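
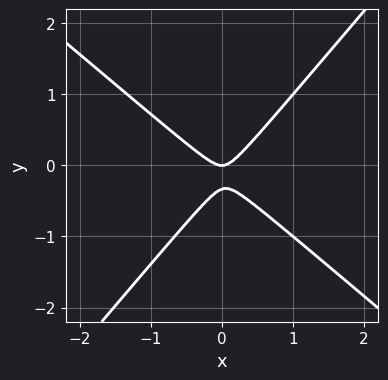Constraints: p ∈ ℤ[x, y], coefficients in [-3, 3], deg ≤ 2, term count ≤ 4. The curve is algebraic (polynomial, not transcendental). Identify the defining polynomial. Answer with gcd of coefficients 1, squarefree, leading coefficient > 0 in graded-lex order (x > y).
3*x^2 + x*y - 3*y^2 - y

(a) deg p = 2. No degree-1 curve has this shape.
(b) Reading off the gridlines: it meets the x-axis at x = 0 (among the integer gridlines); one y-axis crossing is at y = 0.
(c) Fitting integer coefficients to these (and the overall shape) gives p.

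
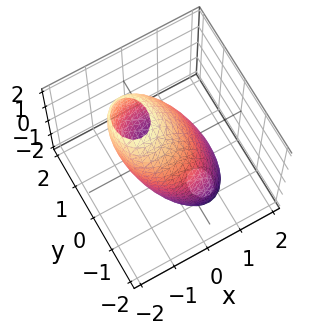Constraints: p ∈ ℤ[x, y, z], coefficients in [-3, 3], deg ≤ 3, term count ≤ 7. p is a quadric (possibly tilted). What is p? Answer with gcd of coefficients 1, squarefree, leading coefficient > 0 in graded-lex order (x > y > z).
3*x^2 + 2*x*z + 2*y^2 - y*z + z^2 - 3

The degree is 2 — no degree-1 surface has this shape.
From the axis intercepts and sections: among the integer gridlines, it crosses the x-axis at x ∈ {-1, 1}.
The integer polynomial consistent with all of this is the stated p.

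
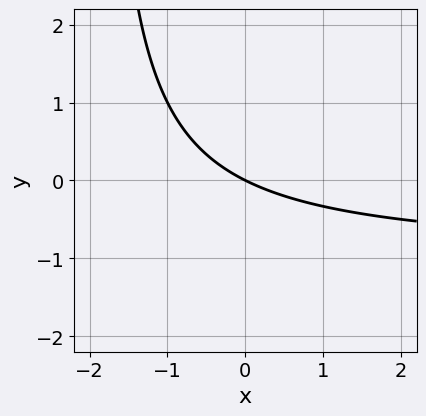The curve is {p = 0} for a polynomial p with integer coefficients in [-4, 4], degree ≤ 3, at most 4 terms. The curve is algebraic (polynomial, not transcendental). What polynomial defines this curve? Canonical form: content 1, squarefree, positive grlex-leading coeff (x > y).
(a) The degree is 2 — the shape is more complex than any degree-1 curve.
(b) Observable constraints: it meets the y-axis at y = 0 (among the integer gridlines); it crosses the x-axis at the gridline x = 0.
(c) Solving for integer coefficients yields p as stated.

x*y + x + 2*y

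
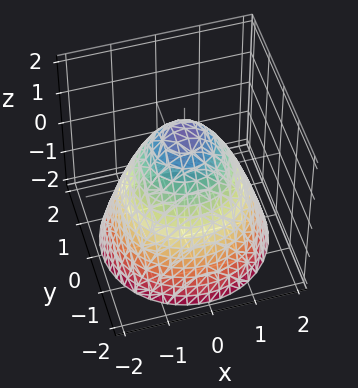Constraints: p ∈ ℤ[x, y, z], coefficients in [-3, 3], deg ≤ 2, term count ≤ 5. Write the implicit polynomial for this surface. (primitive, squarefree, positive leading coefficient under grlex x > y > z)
2*x^2 + 2*y^2 + 2*z - 3

First, degree: a generic line meets the surface in up to 2 points, so deg p = 2.
Then, symmetry: every cross-section ⟂ z is a circle, so x, y appear only via x² + y².
Next, reading off the gridlines: a circular section at z = 0 has radius between 1 and 2.
Finally, these observations pin down the coefficients.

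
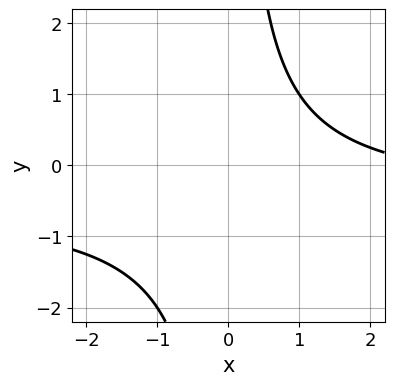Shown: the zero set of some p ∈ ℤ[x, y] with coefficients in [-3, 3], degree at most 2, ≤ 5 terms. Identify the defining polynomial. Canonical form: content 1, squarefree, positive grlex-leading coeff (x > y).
2*x*y + x - 3

1. The degree is 2 — no degree-1 curve has this shape.
2. Reading off the gridlines: it misses every integer gridline on the x-axis; the curve avoids every integer y-axis point in the box.
3. Together with the visible shape, these determine p as stated.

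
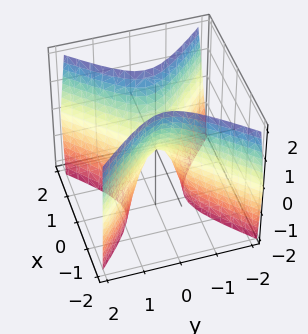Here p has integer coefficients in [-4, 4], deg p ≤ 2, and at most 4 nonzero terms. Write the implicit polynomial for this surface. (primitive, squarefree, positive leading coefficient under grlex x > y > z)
First, deg p = 2.
Next, symmetries: mirror symmetry y ↦ −y ⇒ only even powers of y; it's symmetric under x → −x, forcing even powers of x.
Next, from the visible intercepts: it meets the z-axis at z = 0 (among the integer gridlines); it crosses the y-axis at the gridline y = 0; one x-axis crossing is at x = 0.
Finally, solving for integer coefficients yields p as stated.

3*x^2 - 3*y^2 - z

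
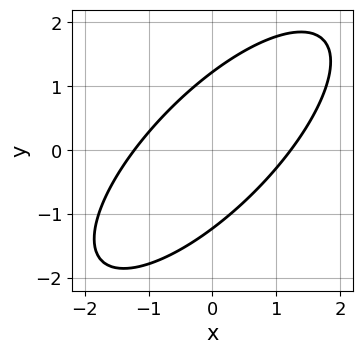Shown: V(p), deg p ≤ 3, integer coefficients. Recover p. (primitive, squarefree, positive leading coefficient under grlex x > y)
2*x^2 - 3*x*y + 2*y^2 - 3

First, the degree is 2 — a generic line meets the curve in up to 2 points.
Finally, the integer polynomial consistent with all of this is the stated p.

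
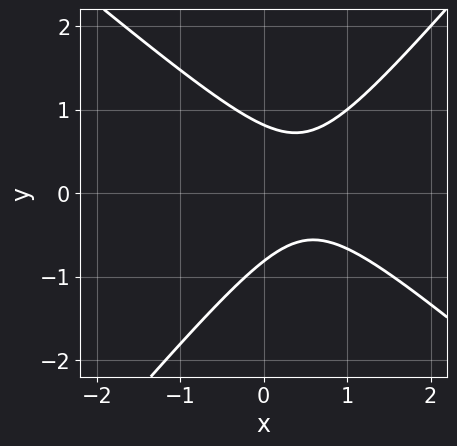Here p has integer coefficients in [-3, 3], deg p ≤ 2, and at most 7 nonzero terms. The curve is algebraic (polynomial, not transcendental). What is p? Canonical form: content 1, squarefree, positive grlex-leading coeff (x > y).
3*x^2 + x*y - 3*y^2 - 3*x + 2

(a) Degree: the shape is more complex than any degree-1 curve, so deg p = 2.
(b) Reading off the gridlines: it misses every integer gridline on the x-axis.
(c) Assembling these constraints gives the stated polynomial.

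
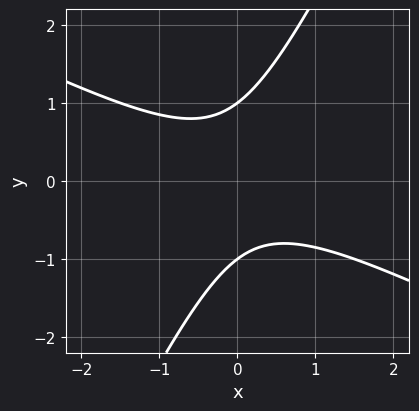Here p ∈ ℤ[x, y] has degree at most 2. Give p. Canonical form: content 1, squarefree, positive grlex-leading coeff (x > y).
2*x^2 + 3*x*y - 2*y^2 + 2

(a) Degree: a generic line meets the curve in up to 2 points, so deg p = 2.
(b) Reading off the gridlines: the curve avoids every integer x-axis point in the box; among the integer gridlines, it crosses the y-axis at y ∈ {-1, 1}.
(c) Together with the visible shape, these determine p as stated.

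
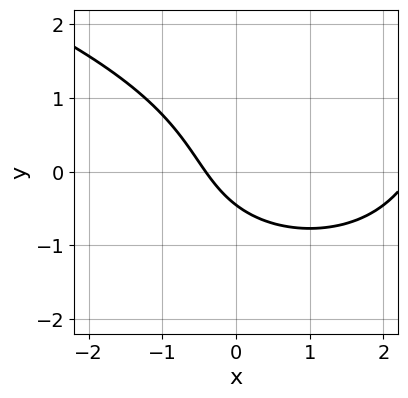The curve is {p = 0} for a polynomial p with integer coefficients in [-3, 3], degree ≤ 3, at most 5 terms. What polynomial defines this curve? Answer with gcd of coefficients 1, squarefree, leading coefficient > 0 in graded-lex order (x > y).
y^3 - x^2 + 2*x + 2*y + 1

Degree: no degree-2 curve has this shape, so deg p = 3.
Matching integer coefficients to the picture gives p.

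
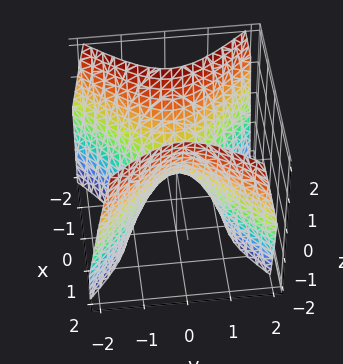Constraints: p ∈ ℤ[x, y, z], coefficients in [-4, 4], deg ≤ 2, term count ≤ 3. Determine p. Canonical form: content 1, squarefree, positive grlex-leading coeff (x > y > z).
1. The degree is 2 — a hyperbolic paraboloid; a quadric.
2. Symmetries: the y ↦ −y reflection is a symmetry, so y appears only in even powers; it's symmetric under x → −x, forcing even powers of x.
3. Observable constraints: it crosses the x-axis at the gridline x = 0; it meets the y-axis at y = 0 (among the integer gridlines).
4. Putting this together gives p.

3*x^2 - 3*y^2 - 2*z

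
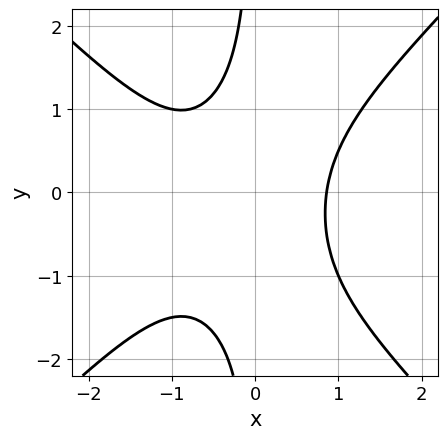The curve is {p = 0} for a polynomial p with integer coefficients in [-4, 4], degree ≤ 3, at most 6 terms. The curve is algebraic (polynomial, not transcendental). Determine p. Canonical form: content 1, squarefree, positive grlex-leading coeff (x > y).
(a) deg p = 3. A generic line meets the curve in up to 3 points.
(b) Reading off the gridlines: it misses every integer gridline on the y-axis.
(c) The integer polynomial consistent with all of this is the stated p.

2*x^3 - 2*x*y^2 + x^2 - x*y - 2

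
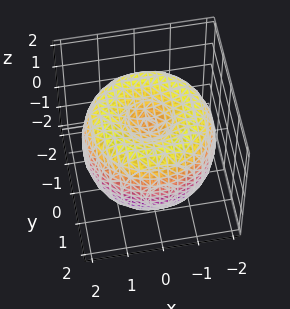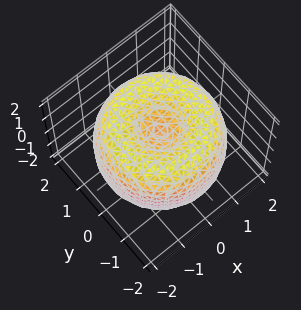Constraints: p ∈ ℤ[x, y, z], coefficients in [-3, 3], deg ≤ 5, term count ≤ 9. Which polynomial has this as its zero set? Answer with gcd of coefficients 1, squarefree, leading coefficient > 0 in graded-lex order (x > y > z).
1. deg p = 4. The shape is more complex than any degree-3 surface.
2. Symmetries: rotational symmetry about the z-axis ⇒ p depends on x, y only through x² + y².
3. Reading off the gridlines: a circular section at z = -1 has radius between 0 and 1.
4. Together with the visible shape, these determine p as stated.

x^4 + 2*x^2*y^2 + y^4 - 3*x^2 - 3*y^2 + 2*z^2 - 1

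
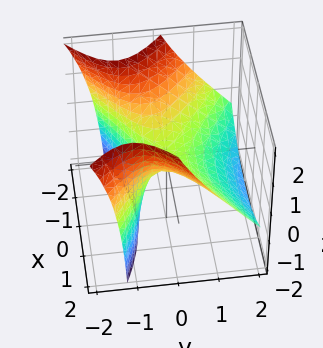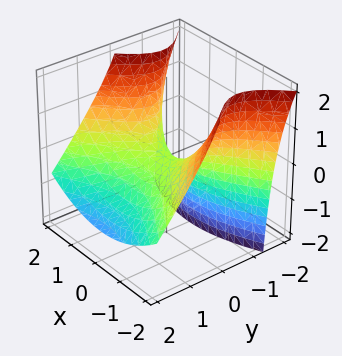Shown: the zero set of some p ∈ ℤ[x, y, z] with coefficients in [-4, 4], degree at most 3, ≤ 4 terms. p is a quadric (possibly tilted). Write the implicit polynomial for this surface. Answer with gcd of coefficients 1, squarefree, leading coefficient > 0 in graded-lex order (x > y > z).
x^2 - 2*y^2 - 2*y*z - 2*z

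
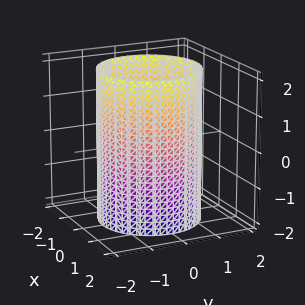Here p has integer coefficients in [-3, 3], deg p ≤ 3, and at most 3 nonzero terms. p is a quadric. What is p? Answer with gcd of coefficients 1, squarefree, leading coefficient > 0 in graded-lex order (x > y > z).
First, degree: a cylinder; a quadric, so deg p = 2.
Next, symmetries: rotational symmetry about the z-axis ⇒ p depends on x, y only through x² + y²; the z ↦ −z reflection is a symmetry, so z appears only in even powers.
Then, observable constraints: a circular section at z = 0 has radius between 1 and 2; no z-intercept at any integer in the box.
Finally, together with the visible shape, these determine p as stated.

x^2 + y^2 - 2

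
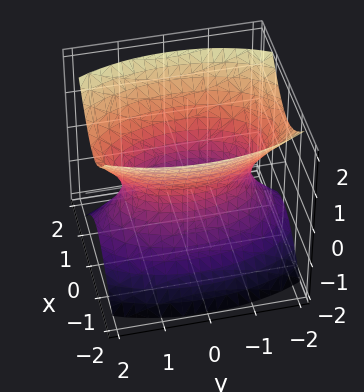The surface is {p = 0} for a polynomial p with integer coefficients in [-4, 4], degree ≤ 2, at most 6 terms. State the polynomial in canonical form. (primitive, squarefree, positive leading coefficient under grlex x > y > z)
3*x^2 + y^2 - 2*z^2 - 2

First, deg p = 2. One connected sheet with a waist; a quadric.
Next, symmetries: mirror symmetry z ↦ −z ⇒ only even powers of z; it's symmetric under y → −y, forcing even powers of y; the x ↦ −x reflection is a symmetry, so x appears only in even powers.
Next, from the visible intercepts: it misses every integer gridline on the z-axis.
Finally, together with the visible shape, these determine p as stated.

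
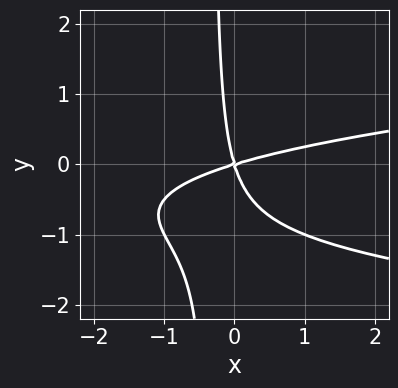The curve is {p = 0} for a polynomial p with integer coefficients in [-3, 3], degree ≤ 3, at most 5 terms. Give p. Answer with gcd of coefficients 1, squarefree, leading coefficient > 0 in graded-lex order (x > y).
3*x*y^2 - x^2 + 3*x*y + y^2

(a) The degree is 3 — a generic line meets the curve in up to 3 points.
(b) From the visible intercepts: it crosses the y-axis at the gridline y = 0; one x-axis crossing is at x = 0.
(c) Solving for integer coefficients yields p as stated.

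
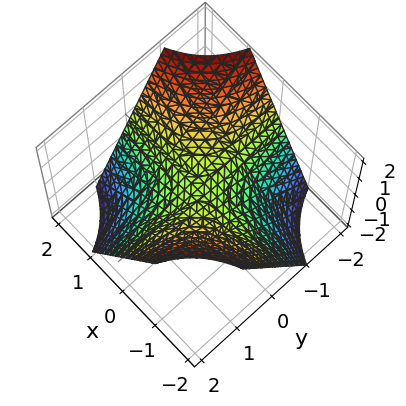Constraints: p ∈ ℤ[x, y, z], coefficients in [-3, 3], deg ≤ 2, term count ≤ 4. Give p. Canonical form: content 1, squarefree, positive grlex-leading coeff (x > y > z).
x*y + z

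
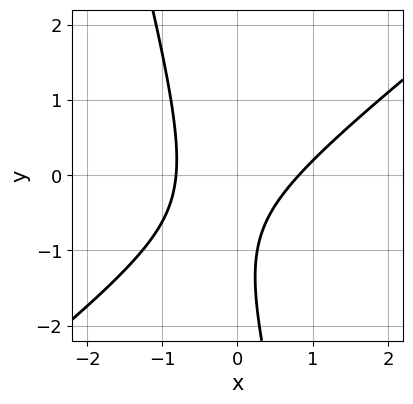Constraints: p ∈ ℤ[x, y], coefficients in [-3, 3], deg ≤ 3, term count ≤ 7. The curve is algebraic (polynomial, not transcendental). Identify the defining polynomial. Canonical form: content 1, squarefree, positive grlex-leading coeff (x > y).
3*x^2 - 3*x*y - y^2 - 2*y - 2

(a) deg p = 2. A generic line meets the curve in up to 2 points.
(b) From the visible intercepts: the curve avoids every integer y-axis point in the box.
(c) The integer polynomial consistent with all of this is the stated p.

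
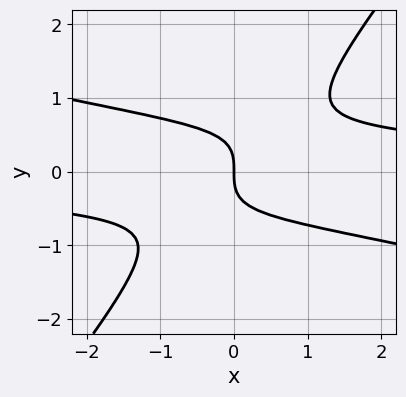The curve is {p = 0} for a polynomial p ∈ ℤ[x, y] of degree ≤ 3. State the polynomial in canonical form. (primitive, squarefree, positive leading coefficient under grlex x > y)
x^2*y + 3*x*y^2 - 3*y^3 - 2*x

First, degree: a generic line meets the curve in up to 3 points, so deg p = 3.
Next, from the visible intercepts: it meets the x-axis at x = 0 (among the integer gridlines); it meets the y-axis at y = 0 (among the integer gridlines).
Finally, solving for integer coefficients yields p as stated.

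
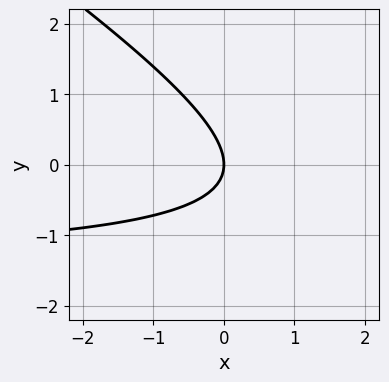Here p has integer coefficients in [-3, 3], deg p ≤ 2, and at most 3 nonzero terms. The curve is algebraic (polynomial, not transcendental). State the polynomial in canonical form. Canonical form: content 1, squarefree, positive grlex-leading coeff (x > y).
2*x*y + 3*y^2 + 3*x

The degree is 2 — no degree-1 curve has this shape.
Observable constraints: it meets the y-axis at y = 0 (among the integer gridlines); one x-axis crossing is at x = 0.
These observations pin down the coefficients.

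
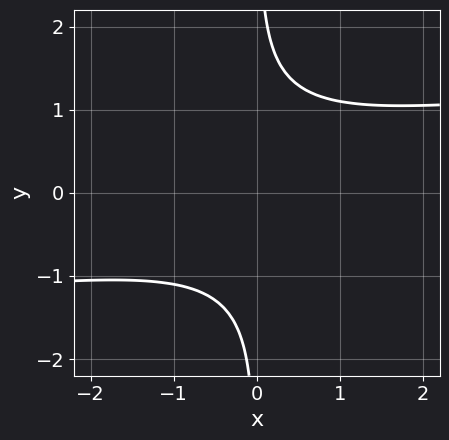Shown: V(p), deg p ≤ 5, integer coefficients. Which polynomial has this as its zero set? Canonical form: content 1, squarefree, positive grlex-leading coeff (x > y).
The degree is 4 — a generic line meets the curve in up to 4 points.
From the visible intercepts: no x-intercept at any integer in the box; it misses every integer gridline on the y-axis.
These observations pin down the coefficients.

3*x*y^3 - x^2 - 3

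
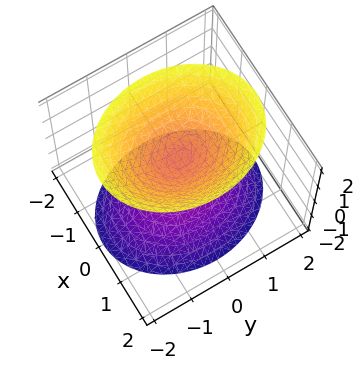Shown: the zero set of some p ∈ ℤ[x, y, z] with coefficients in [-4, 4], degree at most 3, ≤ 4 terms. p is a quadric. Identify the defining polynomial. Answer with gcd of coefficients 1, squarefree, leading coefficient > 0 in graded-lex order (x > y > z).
First, there are 2 components. Treating them together as one polynomial.
Then, deg p = 2. Two sheets facing apart; a quadric.
Then, symmetries: the y ↦ −y reflection is a symmetry, so y appears only in even powers; mirror symmetry x ↦ −x ⇒ only even powers of x; mirror symmetry z ↦ −z ⇒ only even powers of z.
Then, against the integer gridlines: the surface avoids every integer y-axis point in the box; it misses every integer gridline on the x-axis.
Finally, putting this together gives p.

3*x^2 + 2*y^2 - 2*z^2 + 1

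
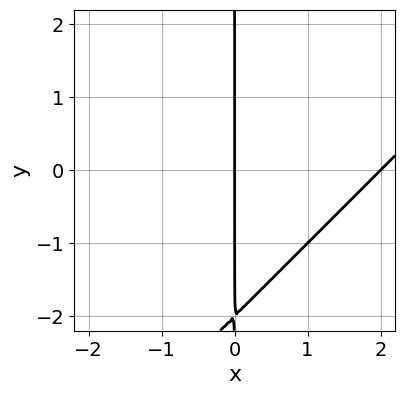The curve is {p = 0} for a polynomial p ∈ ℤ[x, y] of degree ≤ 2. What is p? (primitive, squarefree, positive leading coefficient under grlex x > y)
x^2 - x*y - 2*x

(a) The degree is 2 — a generic line meets the curve in up to 2 points.
(b) From the axis intercepts and sections: among the integer gridlines, it crosses the x-axis at x ∈ {0, 2}; the visible y-axis segment lies entirely on the curve.
(c) These observations pin down the coefficients.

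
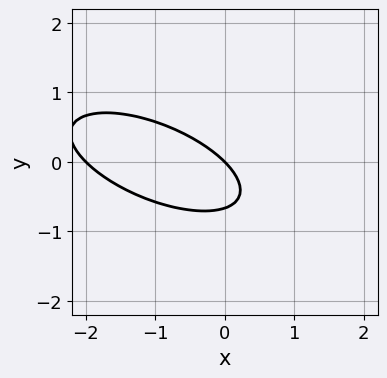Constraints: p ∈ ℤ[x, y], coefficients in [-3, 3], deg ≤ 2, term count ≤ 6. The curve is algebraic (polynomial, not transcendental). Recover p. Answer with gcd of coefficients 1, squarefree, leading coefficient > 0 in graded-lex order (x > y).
1. The degree is 2 — no degree-1 curve has this shape.
2. Against the integer gridlines: among the integer gridlines, it crosses the x-axis at x ∈ {-2, 0}; it meets the y-axis at y = 0 (among the integer gridlines).
3. Together with the visible shape, these determine p as stated.

x^2 + 2*x*y + 3*y^2 + 2*x + 2*y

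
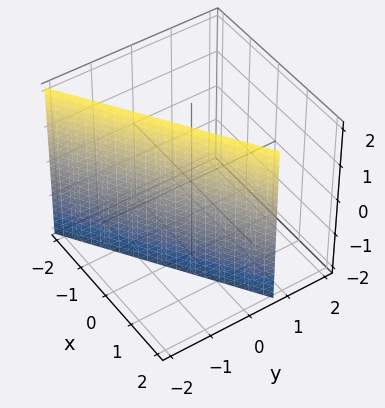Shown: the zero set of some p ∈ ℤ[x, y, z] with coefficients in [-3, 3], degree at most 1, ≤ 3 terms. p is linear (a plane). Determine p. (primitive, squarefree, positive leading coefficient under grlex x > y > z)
2*x - 3*y - 2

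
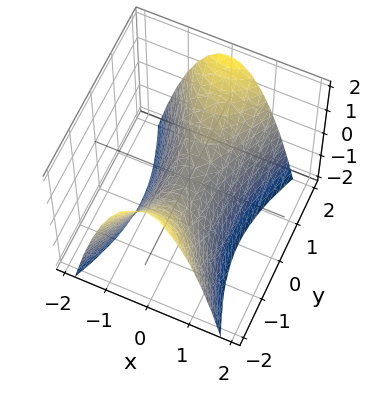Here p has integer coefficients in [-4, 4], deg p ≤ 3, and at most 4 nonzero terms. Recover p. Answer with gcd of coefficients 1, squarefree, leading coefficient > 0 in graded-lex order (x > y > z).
(a) The degree is 2 — a saddle surface; a quadric.
(b) Symmetries: mirror symmetry x ↦ −x ⇒ only even powers of x; mirror symmetry y ↦ −y ⇒ only even powers of y.
(c) Reading off the gridlines: one y-axis crossing is at y = 0; one z-axis crossing is at z = 0.
(d) Putting this together gives p.

3*x^2 - y^2 + 2*z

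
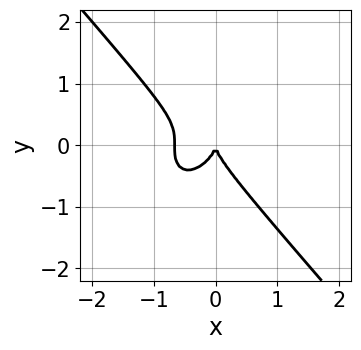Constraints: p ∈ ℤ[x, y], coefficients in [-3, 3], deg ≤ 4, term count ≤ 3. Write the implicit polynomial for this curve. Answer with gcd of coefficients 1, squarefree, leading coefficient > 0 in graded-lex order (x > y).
3*x^3 + 2*y^3 + 2*x^2

1. deg p = 3.
2. From the axis intercepts and sections: it meets the x-axis at x = 0 (among the integer gridlines); it crosses the y-axis at the gridline y = 0.
3. Putting this together gives p.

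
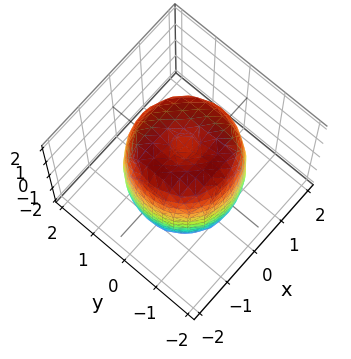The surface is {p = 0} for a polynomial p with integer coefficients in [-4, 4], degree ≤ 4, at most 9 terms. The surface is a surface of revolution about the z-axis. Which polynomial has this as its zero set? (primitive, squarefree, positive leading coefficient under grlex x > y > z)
2*x^4 + 4*x^2*y^2 + 2*y^4 - 3*x^2 - 3*y^2 + z^2 - 2

The degree is 4 — no degree-3 surface has this shape.
Symmetries: rotational symmetry about the z-axis ⇒ p depends on x, y only through x² + y².
From the visible intercepts: a circular section at z = -1 has radius between 1 and 2.
Together with the visible shape, these determine p as stated.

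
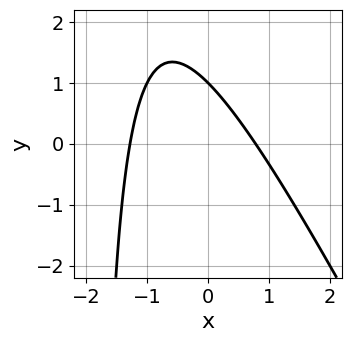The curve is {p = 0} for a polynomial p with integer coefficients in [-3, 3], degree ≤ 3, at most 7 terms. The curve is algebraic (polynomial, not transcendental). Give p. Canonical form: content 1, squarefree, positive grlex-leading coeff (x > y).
(a) deg p = 2. A generic line meets the curve in up to 2 points.
(b) Against the integer gridlines: it crosses the y-axis at the gridline y = 1.
(c) These observations pin down the coefficients.

2*x^2 + x*y + x + 2*y - 2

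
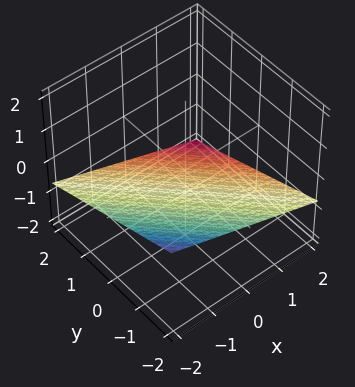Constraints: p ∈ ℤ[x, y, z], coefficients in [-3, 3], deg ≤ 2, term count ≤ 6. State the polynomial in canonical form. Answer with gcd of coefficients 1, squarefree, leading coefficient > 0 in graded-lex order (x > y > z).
Degree: every cross-section is a straight line — this is a plane, so deg p = 1.
Reading off the gridlines: it meets the x-axis at x = -2 (among the integer gridlines); it meets the y-axis at y = -2 (among the integer gridlines).
Assembling these constraints gives the stated polynomial.

x + y + 3*z + 2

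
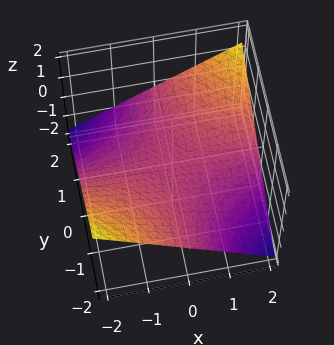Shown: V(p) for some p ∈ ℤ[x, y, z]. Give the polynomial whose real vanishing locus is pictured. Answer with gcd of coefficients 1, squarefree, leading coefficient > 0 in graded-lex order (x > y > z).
Degree: a hyperbolic paraboloid; a quadric, so deg p = 2.
From the visible intercepts: one z-axis crossing is at z = 0; every point of the y-axis in the box is on the surface; the visible x-axis segment lies entirely on the surface.
Putting this together gives p.

x*y - 3*z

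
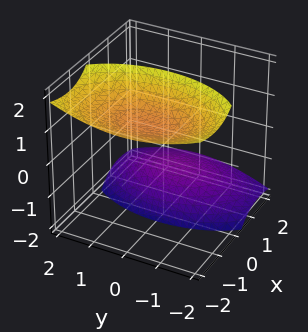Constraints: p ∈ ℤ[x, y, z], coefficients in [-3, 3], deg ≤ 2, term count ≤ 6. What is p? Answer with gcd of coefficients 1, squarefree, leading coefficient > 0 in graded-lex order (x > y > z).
1. There are 2 components. Treating them together as one polynomial.
2. deg p = 2. A generic line meets the surface in up to 2 points.
3. From the axis intercepts and sections: the surface avoids every integer x-axis point in the box; it misses every integer gridline on the y-axis.
4. The integer polynomial consistent with all of this is the stated p.

2*x^2 + 3*x*z + y^2 - z^2 + 2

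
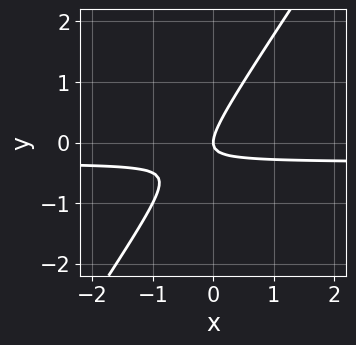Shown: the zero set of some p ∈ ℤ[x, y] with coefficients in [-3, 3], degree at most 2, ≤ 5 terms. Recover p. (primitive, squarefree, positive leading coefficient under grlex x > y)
3*x*y - 2*y^2 + x

1. deg p = 2. A generic line meets the curve in up to 2 points.
2. Reading off the gridlines: it crosses the x-axis at the gridline x = 0; it meets the y-axis at y = 0 (among the integer gridlines).
3. Putting this together gives p.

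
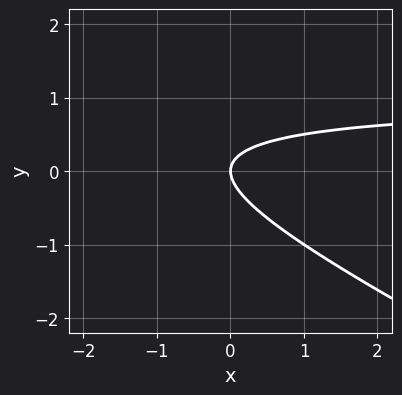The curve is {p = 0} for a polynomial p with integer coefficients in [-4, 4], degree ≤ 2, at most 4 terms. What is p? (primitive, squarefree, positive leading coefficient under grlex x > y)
The degree is 2 — the shape is more complex than any degree-1 curve.
Checking where it meets the axes: one x-axis crossing is at x = 0; one y-axis crossing is at y = 0.
Together with the visible shape, these determine p as stated.

x*y + 2*y^2 - x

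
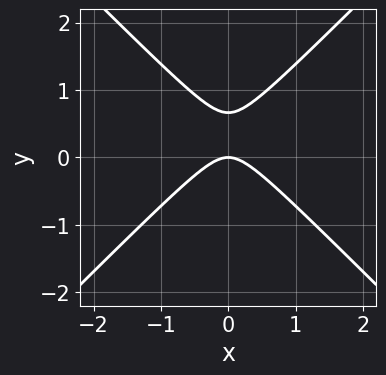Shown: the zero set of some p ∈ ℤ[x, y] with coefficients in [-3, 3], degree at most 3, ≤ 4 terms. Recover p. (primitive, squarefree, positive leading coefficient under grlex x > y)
3*x^2 - 3*y^2 + 2*y

1. Degree: the shape is more complex than any degree-1 curve, so deg p = 2.
2. Symmetries: the x ↦ −x reflection is a symmetry, so x appears only in even powers.
3. Observable constraints: one x-axis crossing is at x = 0; it meets the y-axis at y = 0 (among the integer gridlines).
4. Assembling these constraints gives the stated polynomial.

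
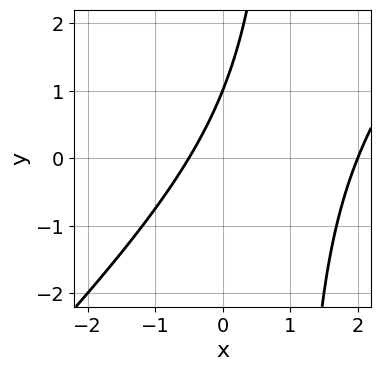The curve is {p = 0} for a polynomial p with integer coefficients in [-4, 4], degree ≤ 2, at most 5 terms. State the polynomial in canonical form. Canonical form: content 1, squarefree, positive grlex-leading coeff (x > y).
2*x^2 - 2*x*y - 3*x + 2*y - 2

(a) deg p = 2. The shape is more complex than any degree-1 curve.
(b) Reading off the gridlines: it crosses the y-axis at the gridline y = 1; it meets the x-axis at x = 2 (among the integer gridlines).
(c) Together with the visible shape, these determine p as stated.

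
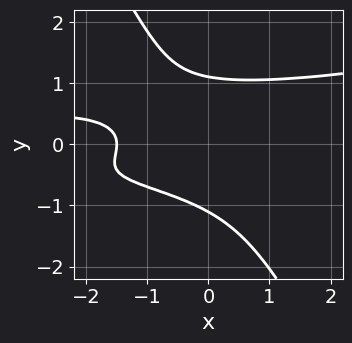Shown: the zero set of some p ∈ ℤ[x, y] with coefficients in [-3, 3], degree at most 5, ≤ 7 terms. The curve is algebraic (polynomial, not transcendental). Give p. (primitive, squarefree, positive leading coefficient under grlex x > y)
x^2*y^2 - 3*x*y^3 - 2*y^4 + 2*x + 3

1. deg p = 4.
2. Matching integer coefficients to the picture gives p.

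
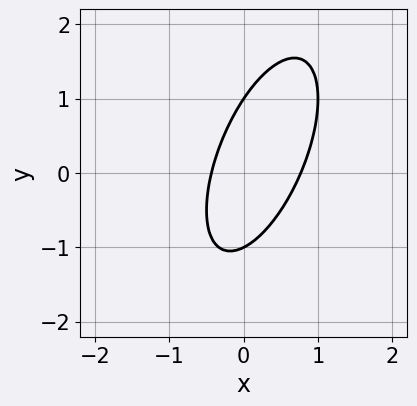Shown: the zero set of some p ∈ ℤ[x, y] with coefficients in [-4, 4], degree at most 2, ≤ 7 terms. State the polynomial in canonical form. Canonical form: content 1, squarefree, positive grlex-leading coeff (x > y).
3*x^2 - 2*x*y + y^2 - x - 1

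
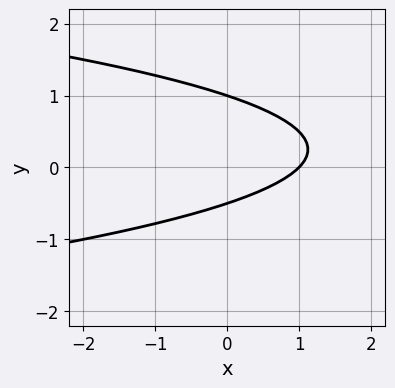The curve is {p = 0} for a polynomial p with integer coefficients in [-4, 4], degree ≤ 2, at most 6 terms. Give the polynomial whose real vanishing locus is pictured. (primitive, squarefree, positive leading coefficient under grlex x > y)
2*y^2 + x - y - 1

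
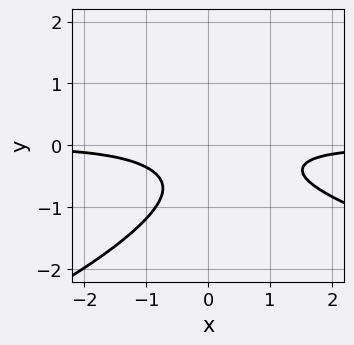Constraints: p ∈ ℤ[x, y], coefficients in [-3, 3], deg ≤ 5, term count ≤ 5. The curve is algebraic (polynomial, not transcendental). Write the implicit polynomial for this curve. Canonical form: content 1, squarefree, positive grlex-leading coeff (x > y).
First, degree: a generic line meets the curve in up to 4 points, so deg p = 4.
Then, from the visible intercepts: no y-intercept at any integer in the box; no x-intercept at any integer in the box.
Finally, these observations pin down the coefficients.

2*y^4 + 2*x^2*y + 3*x*y^2 - y^3 + 1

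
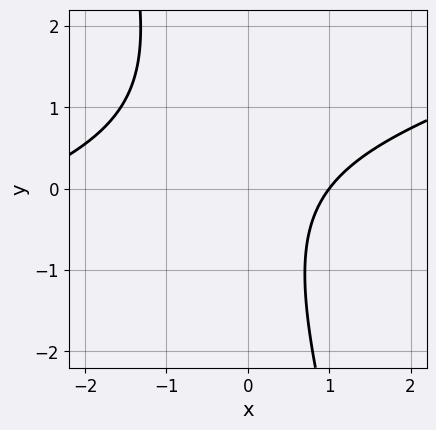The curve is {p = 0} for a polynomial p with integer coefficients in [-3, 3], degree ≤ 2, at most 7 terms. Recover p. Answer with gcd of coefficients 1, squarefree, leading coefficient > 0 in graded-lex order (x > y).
x^2 - 3*x*y - y^2 + 2*x - 3

1. Degree: the shape is more complex than any degree-1 curve, so deg p = 2.
2. Checking where it meets the axes: it misses every integer gridline on the y-axis; it meets the x-axis at x = 1 (among the integer gridlines).
3. Matching integer coefficients to the picture gives p.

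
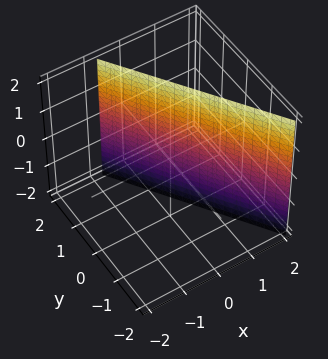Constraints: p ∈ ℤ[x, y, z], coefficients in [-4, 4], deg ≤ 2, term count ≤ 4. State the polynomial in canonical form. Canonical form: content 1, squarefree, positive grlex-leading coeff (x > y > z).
3*x + 2*y - 2

First, degree: the surface is flat (a plane), so deg p = 1.
Then, from the visible intercepts: one y-axis crossing is at y = 1; no z-intercept at any integer in the box.
Finally, assembling these constraints gives the stated polynomial.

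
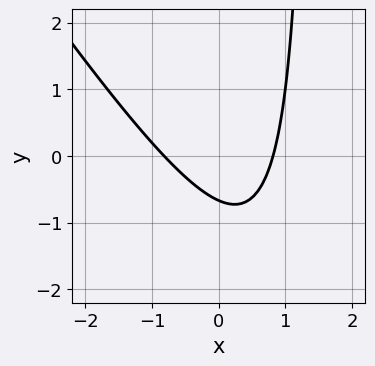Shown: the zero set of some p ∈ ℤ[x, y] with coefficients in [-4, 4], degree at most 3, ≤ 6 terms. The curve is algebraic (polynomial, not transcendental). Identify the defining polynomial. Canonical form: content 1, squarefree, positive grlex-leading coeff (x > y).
First, deg p = 2.
Finally, solving for integer coefficients yields p as stated.

3*x^2 + 2*x*y - 3*y - 2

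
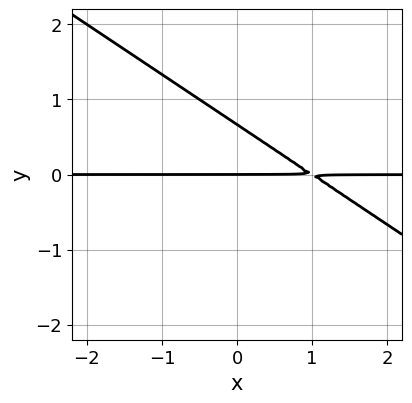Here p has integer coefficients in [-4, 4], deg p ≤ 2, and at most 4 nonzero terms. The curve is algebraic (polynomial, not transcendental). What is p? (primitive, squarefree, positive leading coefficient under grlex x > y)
2*x*y + 3*y^2 - 2*y

1. The degree is 2 — a generic line meets the curve in up to 2 points.
2. From the axis intercepts and sections: the visible x-axis segment lies entirely on the curve; it meets the y-axis at y = 0 (among the integer gridlines).
3. These observations pin down the coefficients.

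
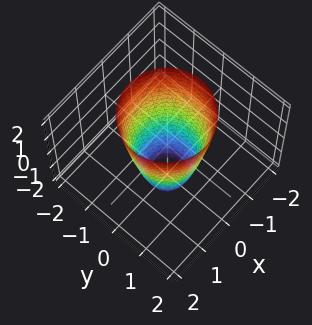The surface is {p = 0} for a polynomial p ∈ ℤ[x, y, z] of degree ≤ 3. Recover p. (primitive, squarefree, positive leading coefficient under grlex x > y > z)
3*x^2 + 3*y^2 - z - 3

deg p = 2. A generic line meets the surface in up to 2 points.
Symmetries: the z-axis is an axis of rotation, so x and y enter only as x² + y².
Observable constraints: among the integer gridlines, it crosses the y-axis at y ∈ {-1, 1}; a circular section at z = 1 has radius between 1 and 2; among the integer gridlines, it crosses the x-axis at x ∈ {-1, 1}; it misses every integer gridline on the z-axis.
Matching integer coefficients to the picture gives p.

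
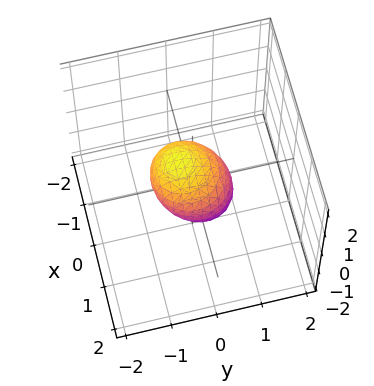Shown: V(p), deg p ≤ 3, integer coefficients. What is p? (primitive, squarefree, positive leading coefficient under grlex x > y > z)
1. Degree: no degree-1 surface has this shape, so deg p = 2.
2. Matching integer coefficients to the picture gives p.

3*x^2 + x*z + 3*y^2 + 2*y*z + 3*z^2 - 2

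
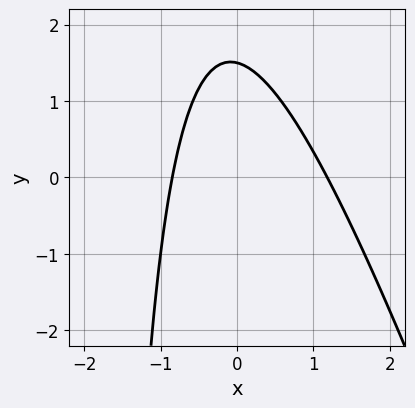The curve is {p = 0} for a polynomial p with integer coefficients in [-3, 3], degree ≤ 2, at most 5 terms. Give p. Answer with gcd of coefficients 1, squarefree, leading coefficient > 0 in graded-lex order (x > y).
3*x^2 + x*y - x + 2*y - 3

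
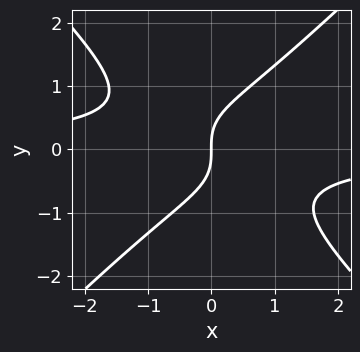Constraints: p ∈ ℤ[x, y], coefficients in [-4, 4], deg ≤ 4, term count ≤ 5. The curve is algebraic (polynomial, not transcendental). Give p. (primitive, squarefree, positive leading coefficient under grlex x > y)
x^2*y - y^3 + x

The degree is 3 — no degree-2 curve has this shape.
Observable constraints: one y-axis crossing is at y = 0; it meets the x-axis at x = 0 (among the integer gridlines).
Fitting integer coefficients to these (and the overall shape) gives p.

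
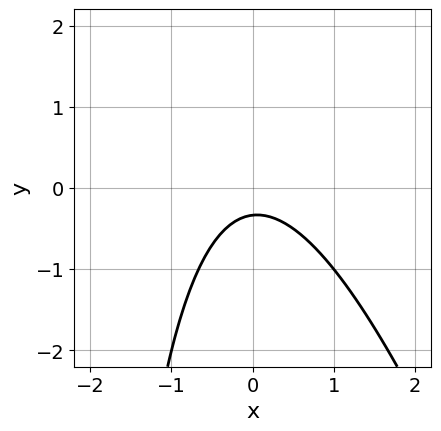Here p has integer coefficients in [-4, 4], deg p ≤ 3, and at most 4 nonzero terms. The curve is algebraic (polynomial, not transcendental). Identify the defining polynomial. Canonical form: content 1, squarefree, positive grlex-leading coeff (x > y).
3*x^2 + x*y + 3*y + 1

First, the degree is 2 — no degree-1 curve has this shape.
Next, from the axis intercepts and sections: the curve avoids every integer x-axis point in the box.
Finally, matching integer coefficients to the picture gives p.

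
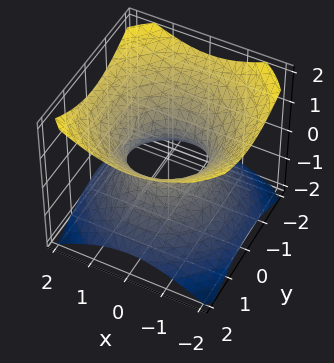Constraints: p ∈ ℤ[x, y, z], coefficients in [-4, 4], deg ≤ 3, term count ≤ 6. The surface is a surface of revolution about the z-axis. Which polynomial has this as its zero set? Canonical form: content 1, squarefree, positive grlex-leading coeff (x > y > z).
1. Degree: the shape is more complex than any degree-1 surface, so deg p = 2.
2. By symmetry, every cross-section ⟂ z is a circle, so x, y appear only via x² + y².
3. From the visible intercepts: a circular section at z = 1 has radius between 1 and 2; the x-axis gridline crossings are at x ∈ {-1, 1}.
4. The integer polynomial consistent with all of this is the stated p. Check: (0, 1, 0) on the y-axis lies on the surface, and p(0, 1, 0) = 0. ✓

2*x^2 + 2*y^2 - 3*z^2 - 2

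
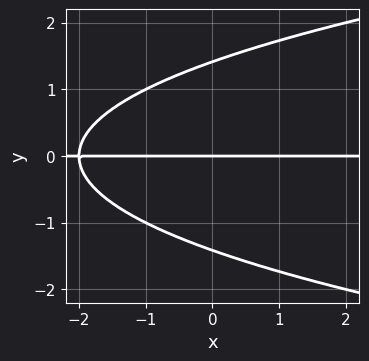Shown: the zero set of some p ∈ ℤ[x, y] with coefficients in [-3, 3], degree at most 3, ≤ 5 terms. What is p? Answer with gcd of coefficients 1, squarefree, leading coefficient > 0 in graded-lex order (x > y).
First, the degree is 3 — the shape is more complex than any degree-2 curve.
Next, from the visible intercepts: it meets the y-axis at y = 0 (among the integer gridlines); every point of the x-axis in the box is on the curve.
Finally, assembling these constraints gives the stated polynomial.

y^3 - x*y - 2*y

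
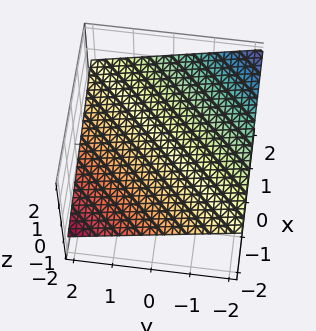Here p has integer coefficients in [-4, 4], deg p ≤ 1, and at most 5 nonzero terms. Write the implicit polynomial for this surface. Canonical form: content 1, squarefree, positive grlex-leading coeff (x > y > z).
x - y - 3*z + 2

(a) The degree is 1 — every cross-section is a straight line — this is a plane.
(b) From the visible intercepts: it meets the x-axis at x = -2 (among the integer gridlines); it crosses the y-axis at the gridline y = 2.
(c) The integer polynomial consistent with all of this is the stated p.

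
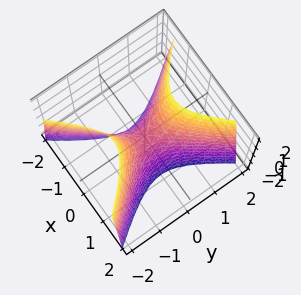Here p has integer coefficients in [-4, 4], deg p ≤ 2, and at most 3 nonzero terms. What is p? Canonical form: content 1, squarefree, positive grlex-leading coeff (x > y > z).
3*x^2 - 2*y^2 + z

(a) deg p = 2. A hyperbolic paraboloid; a quadric.
(b) Symmetries: mirror symmetry y ↦ −y ⇒ only even powers of y; it's symmetric under x → −x, forcing even powers of x.
(c) From the axis intercepts and sections: one z-axis crossing is at z = 0; it crosses the y-axis at the gridline y = 0.
(d) Solving for integer coefficients yields p as stated.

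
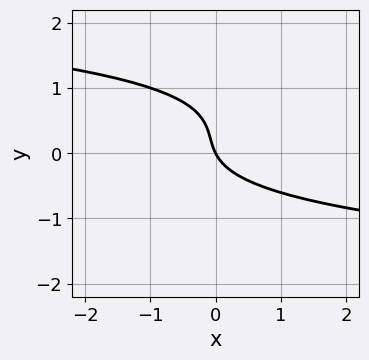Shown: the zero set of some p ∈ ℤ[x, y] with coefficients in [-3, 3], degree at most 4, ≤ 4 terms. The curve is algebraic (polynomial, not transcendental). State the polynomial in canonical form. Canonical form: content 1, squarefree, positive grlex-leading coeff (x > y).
(a) The degree is 3 — the shape is more complex than any degree-2 curve.
(b) From the visible intercepts: one x-axis crossing is at x = 0; it crosses the y-axis at the gridline y = 0.
(c) Assembling these constraints gives the stated polynomial.

3*y^3 - 2*y^2 + 2*x + y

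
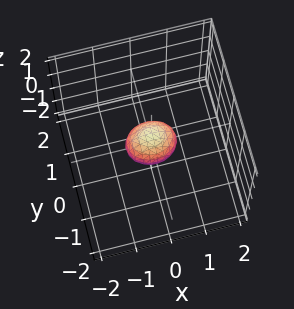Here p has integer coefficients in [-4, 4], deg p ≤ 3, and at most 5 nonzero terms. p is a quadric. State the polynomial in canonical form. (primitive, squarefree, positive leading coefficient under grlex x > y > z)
2*x^2 + 3*y^2 + 2*z^2 - 1

First, degree: a closed, bounded, convex surface; a quadric, so deg p = 2.
Next, symmetries: the y ↦ −y reflection is a symmetry, so y appears only in even powers; mirror symmetry z ↦ −z ⇒ only even powers of z; the x ↦ −x reflection is a symmetry, so x appears only in even powers.
Finally, matching integer coefficients to the picture gives p.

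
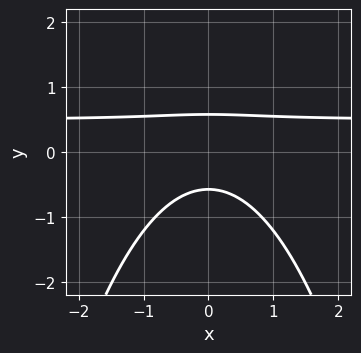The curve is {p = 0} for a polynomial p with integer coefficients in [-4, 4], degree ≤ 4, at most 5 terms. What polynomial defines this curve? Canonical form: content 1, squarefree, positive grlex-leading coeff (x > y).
(a) deg p = 3.
(b) Symmetries: it's symmetric under x → −x, forcing even powers of x.
(c) Checking where it meets the axes: the curve avoids every integer x-axis point in the box.
(d) The integer polynomial consistent with all of this is the stated p.

2*x^2*y - x^2 + 3*y^2 - 1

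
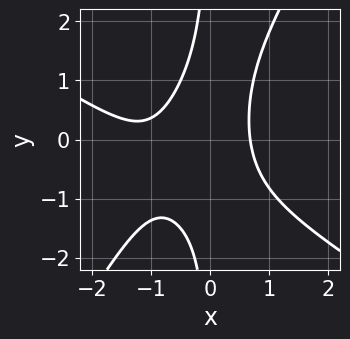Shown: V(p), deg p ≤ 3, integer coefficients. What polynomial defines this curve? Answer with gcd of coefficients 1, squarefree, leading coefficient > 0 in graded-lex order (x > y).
1. The degree is 3 — the shape is more complex than any degree-2 curve.
2. From the visible intercepts: it misses every integer gridline on the y-axis.
3. Fitting integer coefficients to these (and the overall shape) gives p.

2*x^3 + 2*x^2*y - 2*x*y^2 + 3*x^2 - 2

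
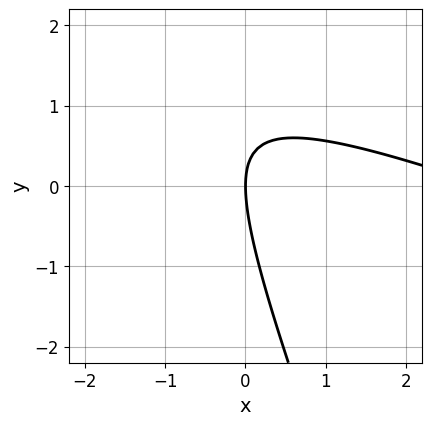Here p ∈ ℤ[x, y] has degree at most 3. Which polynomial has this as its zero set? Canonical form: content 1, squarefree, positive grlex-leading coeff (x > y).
First, deg p = 2. A generic line meets the curve in up to 2 points.
Next, from the visible intercepts: it crosses the x-axis at the gridline x = 0; it meets the y-axis at y = 0 (among the integer gridlines).
Finally, solving for integer coefficients yields p as stated.

x^2 + 3*x*y + y^2 - 3*x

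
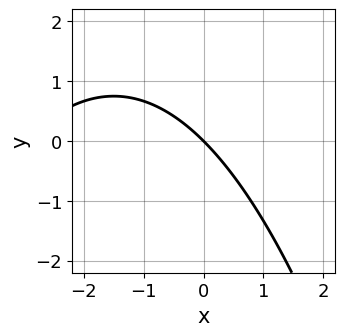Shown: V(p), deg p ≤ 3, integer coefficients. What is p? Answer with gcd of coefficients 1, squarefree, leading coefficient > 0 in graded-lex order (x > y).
The degree is 2 — no degree-1 curve has this shape.
Observable constraints: it meets the y-axis at y = 0 (among the integer gridlines); one x-axis crossing is at x = 0.
The integer polynomial consistent with all of this is the stated p.

x^2 + 3*x + 3*y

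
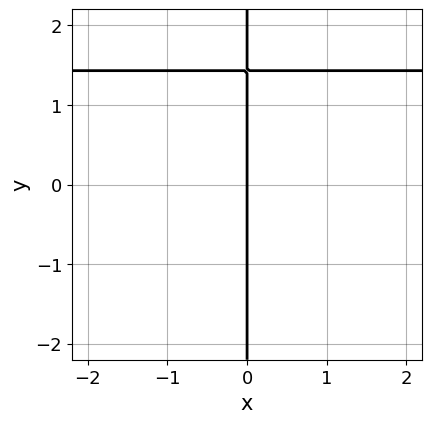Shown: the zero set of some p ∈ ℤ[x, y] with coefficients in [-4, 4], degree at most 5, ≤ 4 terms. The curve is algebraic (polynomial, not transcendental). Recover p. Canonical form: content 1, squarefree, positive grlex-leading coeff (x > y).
2*x*y^3 - 2*x*y - 3*x

(a) Degree: no degree-3 curve has this shape, so deg p = 4.
(b) From the visible intercepts: it crosses the x-axis at the gridline x = 0; the visible y-axis segment lies entirely on the curve.
(c) Putting this together gives p.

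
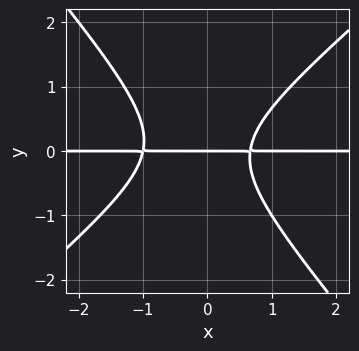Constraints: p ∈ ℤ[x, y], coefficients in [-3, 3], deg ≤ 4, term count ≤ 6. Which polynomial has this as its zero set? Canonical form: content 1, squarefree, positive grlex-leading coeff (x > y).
First, deg p = 3. A generic line meets the curve in up to 3 points.
Next, observable constraints: every point of the x-axis in the box is on the curve; one y-axis crossing is at y = 0.
Finally, assembling these constraints gives the stated polynomial.

3*x^2*y - x*y^2 - 3*y^3 + x*y - 2*y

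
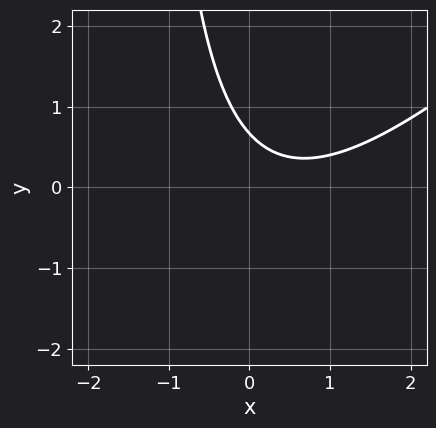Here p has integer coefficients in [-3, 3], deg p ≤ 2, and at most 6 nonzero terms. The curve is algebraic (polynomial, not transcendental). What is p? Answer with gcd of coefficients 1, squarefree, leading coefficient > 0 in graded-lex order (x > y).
(a) deg p = 2.
(b) From the axis intercepts and sections: it misses every integer gridline on the x-axis.
(c) Putting this together gives p.

2*x^2 - 2*x*y - 2*x - 3*y + 2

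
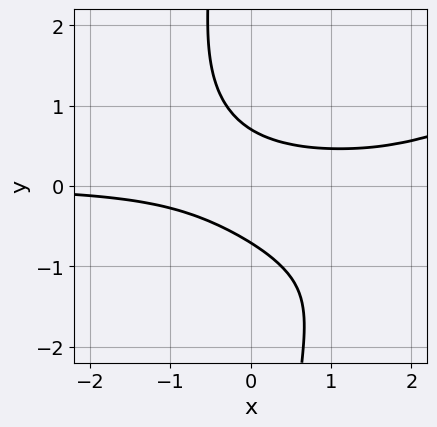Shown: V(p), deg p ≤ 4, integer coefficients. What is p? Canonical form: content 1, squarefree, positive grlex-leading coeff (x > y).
First, degree: no degree-3 curve has this shape, so deg p = 4.
Then, from the axis intercepts and sections: no x-intercept at any integer in the box.
Finally, these observations pin down the coefficients.

x*y^3 - x^2*y + 2*x*y + 2*y^2 - 1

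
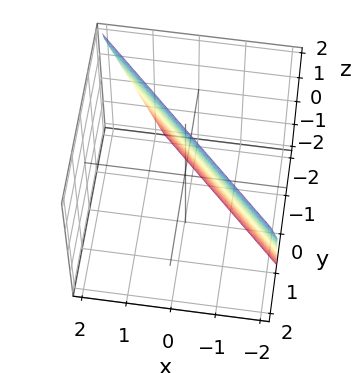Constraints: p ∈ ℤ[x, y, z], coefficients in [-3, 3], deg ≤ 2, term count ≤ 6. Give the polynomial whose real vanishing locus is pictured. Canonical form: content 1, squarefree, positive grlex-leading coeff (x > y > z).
1. Degree: the surface is flat (a plane), so deg p = 1.
2. From the visible intercepts: one z-axis crossing is at z = 2.
3. These observations pin down the coefficients.

3*x + 3*y - z + 2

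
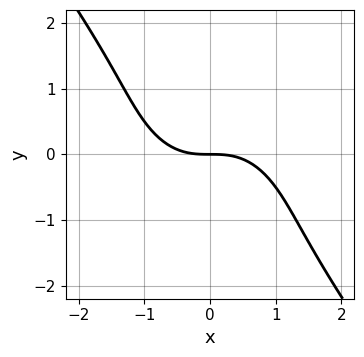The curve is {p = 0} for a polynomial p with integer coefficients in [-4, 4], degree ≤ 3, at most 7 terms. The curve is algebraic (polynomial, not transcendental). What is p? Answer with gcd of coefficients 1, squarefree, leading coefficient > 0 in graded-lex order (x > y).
2*x^3 + 2*x^2*y + 3*x*y^2 + 2*y^3 + 3*y

Degree: the shape is more complex than any degree-2 curve, so deg p = 3.
From the visible intercepts: it crosses the x-axis at the gridline x = 0; it meets the y-axis at y = 0 (among the integer gridlines).
Together with the visible shape, these determine p as stated.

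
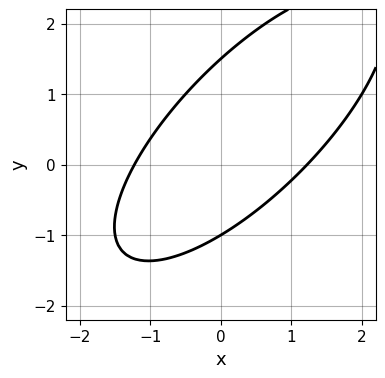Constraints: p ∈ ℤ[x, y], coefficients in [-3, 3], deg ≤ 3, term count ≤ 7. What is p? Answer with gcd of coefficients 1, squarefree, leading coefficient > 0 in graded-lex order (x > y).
First, deg p = 2. A generic line meets the curve in up to 2 points.
Then, checking where it meets the axes: one y-axis crossing is at y = -1.
Finally, together with the visible shape, these determine p as stated.

2*x^2 - 3*x*y + 2*y^2 - y - 3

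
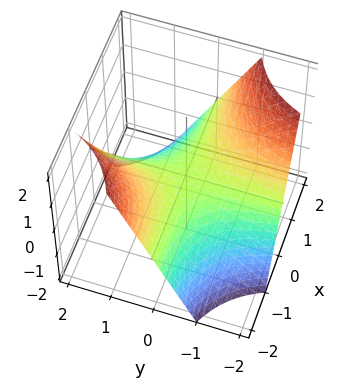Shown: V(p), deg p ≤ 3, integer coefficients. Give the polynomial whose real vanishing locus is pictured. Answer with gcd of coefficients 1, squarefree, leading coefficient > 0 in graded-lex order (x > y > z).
First, deg p = 2.
Then, from the axis intercepts and sections: every point of the x-axis in the box is on the surface; one z-axis crossing is at z = 0; the visible y-axis segment lies entirely on the surface.
Finally, together with the visible shape, these determine p as stated.

x*y + z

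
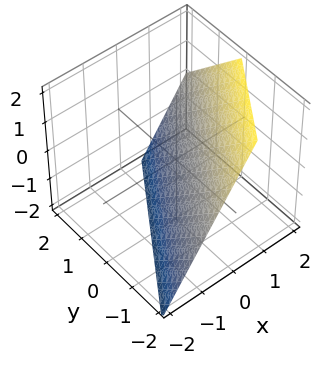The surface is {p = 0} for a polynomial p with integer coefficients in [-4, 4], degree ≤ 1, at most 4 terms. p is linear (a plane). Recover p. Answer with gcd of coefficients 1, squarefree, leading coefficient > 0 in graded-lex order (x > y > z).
3*x - 2*y - 2*z - 2

deg p = 1. Every cross-section is a straight line — this is a plane.
Observable constraints: it meets the y-axis at y = -1 (among the integer gridlines); it meets the z-axis at z = -1 (among the integer gridlines).
Putting this together gives p.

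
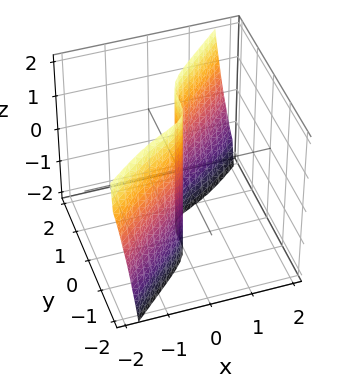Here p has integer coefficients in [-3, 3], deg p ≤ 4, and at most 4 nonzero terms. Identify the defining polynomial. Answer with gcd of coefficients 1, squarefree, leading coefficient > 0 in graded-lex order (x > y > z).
2*x^3 + x^2*z - 2*y^3 + 3*x

1. deg p = 3. The shape is more complex than any degree-2 surface.
2. From the axis intercepts and sections: it meets the x-axis at x = 0 (among the integer gridlines); the visible z-axis segment lies entirely on the surface; it meets the y-axis at y = 0 (among the integer gridlines).
3. Solving for integer coefficients yields p as stated.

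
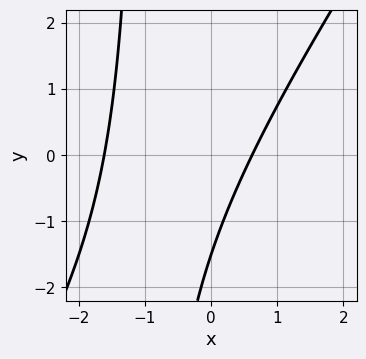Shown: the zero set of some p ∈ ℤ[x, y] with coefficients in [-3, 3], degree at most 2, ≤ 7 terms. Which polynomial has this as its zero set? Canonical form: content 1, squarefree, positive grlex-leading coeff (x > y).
(a) The degree is 2 — the shape is more complex than any degree-1 curve.
(b) Solving for integer coefficients yields p as stated.

3*x^2 - 2*x*y + 3*x - 2*y - 3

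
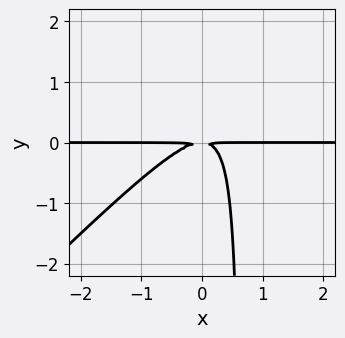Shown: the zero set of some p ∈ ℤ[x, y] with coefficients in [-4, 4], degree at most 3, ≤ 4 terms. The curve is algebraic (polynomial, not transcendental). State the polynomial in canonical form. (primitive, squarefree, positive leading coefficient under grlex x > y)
3*x^2*y - 3*x*y^2 + 2*y^2

(a) The degree is 3 — the shape is more complex than any degree-2 curve.
(b) From the axis intercepts and sections: the visible x-axis segment lies entirely on the curve.
(c) These observations pin down the coefficients.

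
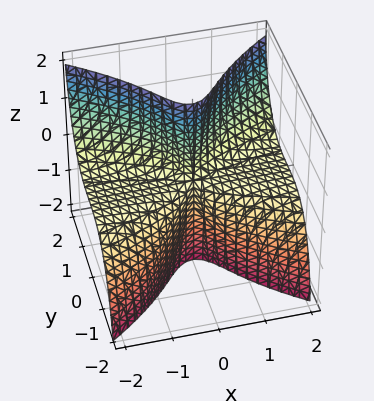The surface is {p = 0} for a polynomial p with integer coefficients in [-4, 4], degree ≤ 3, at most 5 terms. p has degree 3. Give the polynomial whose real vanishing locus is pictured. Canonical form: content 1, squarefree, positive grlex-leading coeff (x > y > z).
deg p = 3. A generic line meets the surface in up to 3 points.
Checking where it meets the axes: every point of the z-axis in the box is on the surface; every point of the x-axis in the box is on the surface; it meets the y-axis at y = 0 (among the integer gridlines).
Assembling these constraints gives the stated polynomial.

3*x^2*z - 3*y^3 - y*z^2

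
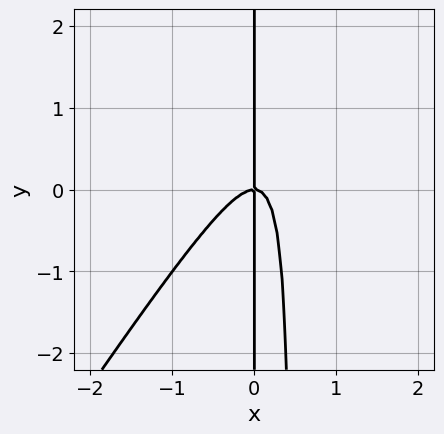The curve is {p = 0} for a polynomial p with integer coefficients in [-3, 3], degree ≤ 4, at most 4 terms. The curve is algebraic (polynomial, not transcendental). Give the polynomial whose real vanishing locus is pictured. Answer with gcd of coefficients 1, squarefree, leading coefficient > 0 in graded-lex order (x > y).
1. The degree is 3 — a generic line meets the curve in up to 3 points.
2. Reading off the gridlines: one x-axis crossing is at x = 0; every point of the y-axis in the box is on the curve.
3. Matching integer coefficients to the picture gives p.

3*x^3 - 2*x^2*y + x*y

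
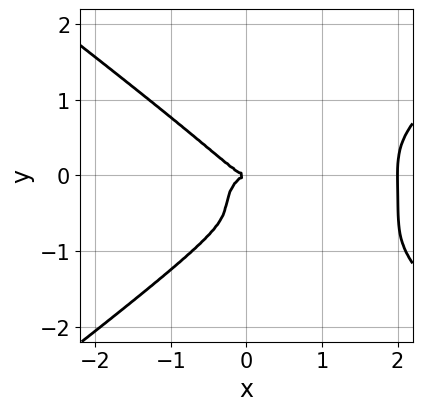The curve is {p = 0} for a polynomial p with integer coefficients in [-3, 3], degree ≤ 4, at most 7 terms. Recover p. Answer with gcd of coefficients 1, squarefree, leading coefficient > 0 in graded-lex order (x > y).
First, degree: the shape is more complex than any degree-3 curve, so deg p = 4.
Then, against the integer gridlines: the x-axis gridline crossings are at x ∈ {0, 2}; one y-axis crossing is at y = 0.
Finally, matching integer coefficients to the picture gives p.

x^4 - 3*y^4 - 2*x^3 - 3*y^3 - y^2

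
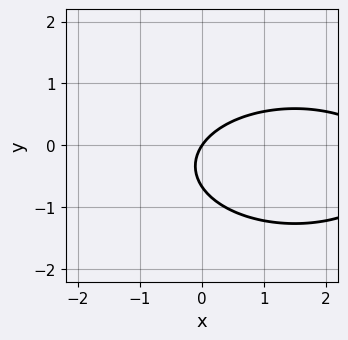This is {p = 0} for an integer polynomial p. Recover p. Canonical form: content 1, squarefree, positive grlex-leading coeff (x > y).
1. deg p = 2. The shape is more complex than any degree-1 curve.
2. From the visible intercepts: one y-axis crossing is at y = 0; it crosses the x-axis at the gridline x = 0.
3. Putting this together gives p.

x^2 + 3*y^2 - 3*x + 2*y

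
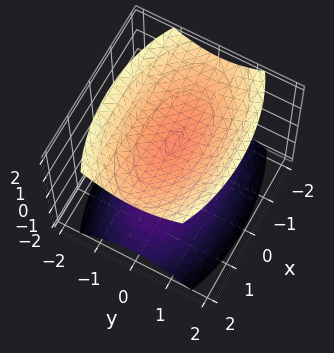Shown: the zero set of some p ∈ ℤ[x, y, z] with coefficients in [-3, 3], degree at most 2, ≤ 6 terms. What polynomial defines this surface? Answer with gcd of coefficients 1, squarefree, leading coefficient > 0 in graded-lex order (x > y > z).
First, the picture has 2 separate pieces. They look like related sheets of one shape, so recover p as a whole.
Then, the degree is 2 — two sheets facing apart; a quadric.
Then, symmetries: the z ↦ −z reflection is a symmetry, so z appears only in even powers; it's symmetric under y → −y, forcing even powers of y; mirror symmetry x ↦ −x ⇒ only even powers of x.
Then, observable constraints: the surface avoids every integer x-axis point in the box; the surface avoids every integer y-axis point in the box; among the integer gridlines, it crosses the z-axis at z ∈ {-1, 1}.
Finally, fitting integer coefficients to these (and the overall shape) gives p.

x^2 + 3*y^2 - 3*z^2 + 3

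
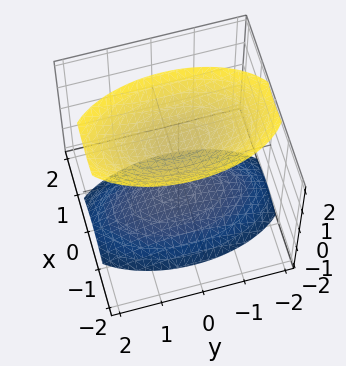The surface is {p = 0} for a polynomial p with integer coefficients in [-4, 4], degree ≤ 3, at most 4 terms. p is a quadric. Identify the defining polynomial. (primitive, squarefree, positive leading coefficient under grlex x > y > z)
3*x^2 + y^2 - 2*z^2 + 3

(a) I count 2 distinct pieces. Treating them together as one polynomial.
(b) Degree: two sheets facing apart; a quadric, so deg p = 2.
(c) Symmetries: it's symmetric under z → −z, forcing even powers of z; mirror symmetry x ↦ −x ⇒ only even powers of x; mirror symmetry y ↦ −y ⇒ only even powers of y.
(d) From the visible intercepts: it misses every integer gridline on the x-axis; the surface avoids every integer y-axis point in the box.
(e) Fitting integer coefficients to these (and the overall shape) gives p.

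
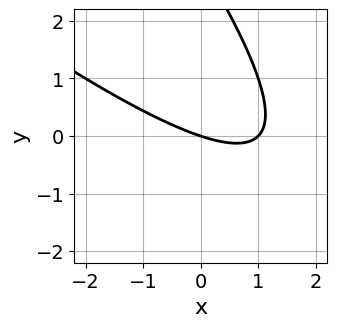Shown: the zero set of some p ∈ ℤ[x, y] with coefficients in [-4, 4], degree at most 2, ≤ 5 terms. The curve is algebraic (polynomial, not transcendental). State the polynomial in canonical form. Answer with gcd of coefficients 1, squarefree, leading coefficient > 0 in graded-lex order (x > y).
x^2 + 2*x*y + y^2 - x - 3*y

Degree: a generic line meets the curve in up to 2 points, so deg p = 2.
Checking where it meets the axes: one y-axis crossing is at y = 0; the x-axis gridline crossings are at x ∈ {0, 1}.
The integer polynomial consistent with all of this is the stated p.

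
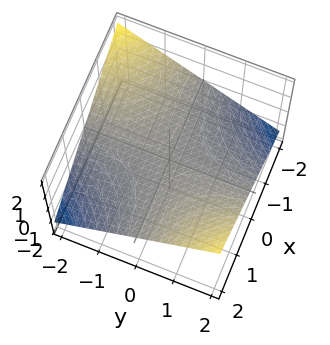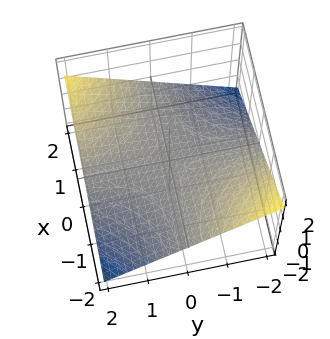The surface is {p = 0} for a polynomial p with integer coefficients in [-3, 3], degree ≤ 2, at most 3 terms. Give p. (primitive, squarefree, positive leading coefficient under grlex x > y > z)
1. Degree: a hyperbolic paraboloid; a quadric, so deg p = 2.
2. From the axis intercepts and sections: every point of the y-axis in the box is on the surface; it meets the z-axis at z = 0 (among the integer gridlines); the visible x-axis segment lies entirely on the surface.
3. Together with the visible shape, these determine p as stated.

x*y - 3*z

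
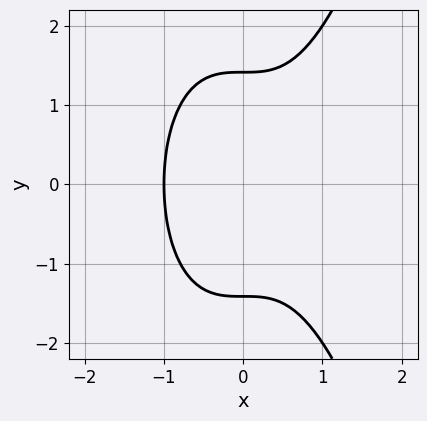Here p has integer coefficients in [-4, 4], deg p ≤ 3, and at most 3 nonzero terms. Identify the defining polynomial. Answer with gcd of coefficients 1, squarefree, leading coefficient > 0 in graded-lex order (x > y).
2*x^3 - y^2 + 2

First, the degree is 3 — the shape is more complex than any degree-2 curve.
Next, symmetries: the y ↦ −y reflection is a symmetry, so y appears only in even powers.
Then, checking where it meets the axes: it meets the x-axis at x = -1 (among the integer gridlines).
Finally, matching integer coefficients to the picture gives p.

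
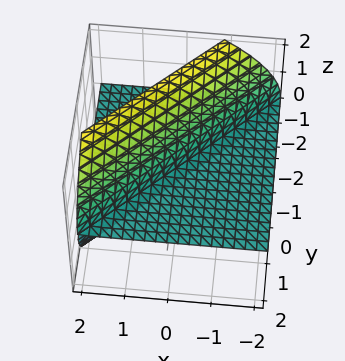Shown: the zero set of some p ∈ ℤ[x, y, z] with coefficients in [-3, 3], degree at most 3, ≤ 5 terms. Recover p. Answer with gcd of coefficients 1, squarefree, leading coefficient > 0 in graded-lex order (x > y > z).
z^3 - 3*x*z + 3*y*z

First, the picture has 2 separate pieces. They look like related sheets of one shape, so recover p as a whole.
Then, deg p = 3. No degree-2 surface has this shape.
Next, reading off the gridlines: the visible y-axis segment lies entirely on the surface; it meets the z-axis at z = 0 (among the integer gridlines); every point of the x-axis in the box is on the surface.
Finally, the integer polynomial consistent with all of this is the stated p.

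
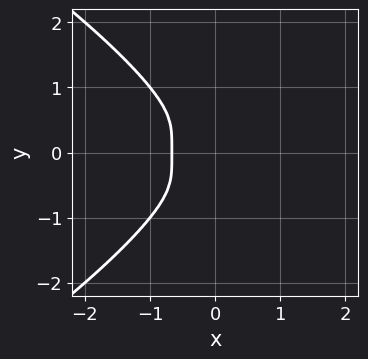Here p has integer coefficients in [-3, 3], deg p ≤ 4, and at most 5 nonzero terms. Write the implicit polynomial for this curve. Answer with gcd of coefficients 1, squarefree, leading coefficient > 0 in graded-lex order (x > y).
Degree: a generic line meets the curve in up to 4 points, so deg p = 4.
Symmetries: it's symmetric under y → −y, forcing even powers of y.
Solving for integer coefficients yields p as stated.

y^4 + 3*x^3 + 2*x^2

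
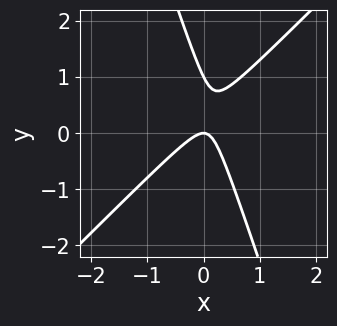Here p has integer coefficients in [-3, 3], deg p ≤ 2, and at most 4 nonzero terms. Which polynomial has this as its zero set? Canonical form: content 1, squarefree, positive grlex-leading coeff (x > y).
3*x^2 - 2*x*y - y^2 + y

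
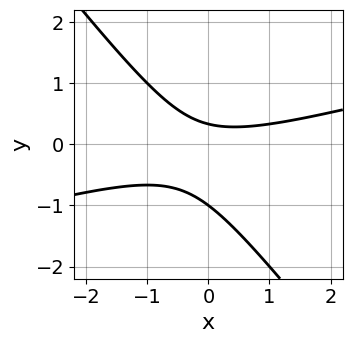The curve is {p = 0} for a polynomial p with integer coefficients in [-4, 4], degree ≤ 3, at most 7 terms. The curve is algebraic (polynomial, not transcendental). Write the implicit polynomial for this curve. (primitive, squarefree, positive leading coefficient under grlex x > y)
x^2 - 3*x*y - 3*y^2 - 2*y + 1

1. Degree: a generic line meets the curve in up to 2 points, so deg p = 2.
2. Reading off the gridlines: one y-axis crossing is at y = -1; the curve avoids every integer x-axis point in the box.
3. Putting this together gives p.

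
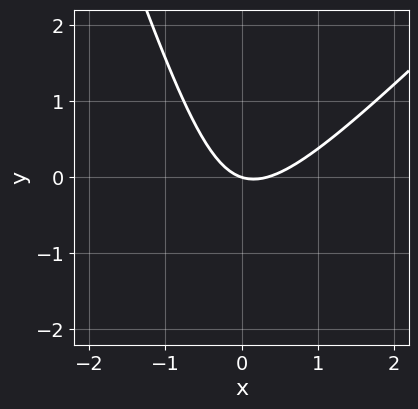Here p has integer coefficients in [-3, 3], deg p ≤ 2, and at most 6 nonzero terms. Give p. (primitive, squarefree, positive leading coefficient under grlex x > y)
3*x^2 - 2*x*y - y^2 - x - 3*y

The degree is 2 — the shape is more complex than any degree-1 curve.
Against the integer gridlines: it meets the x-axis at x = 0 (among the integer gridlines); it crosses the y-axis at the gridline y = 0.
These observations pin down the coefficients.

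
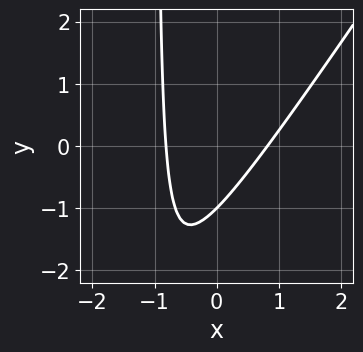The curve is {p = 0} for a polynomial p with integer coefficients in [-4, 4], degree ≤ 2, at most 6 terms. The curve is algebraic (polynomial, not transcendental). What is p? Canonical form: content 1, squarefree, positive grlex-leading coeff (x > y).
3*x^2 - 2*x*y - 2*y - 2

(a) Degree: no degree-1 curve has this shape, so deg p = 2.
(b) From the axis intercepts and sections: it crosses the y-axis at the gridline y = -1.
(c) Solving for integer coefficients yields p as stated.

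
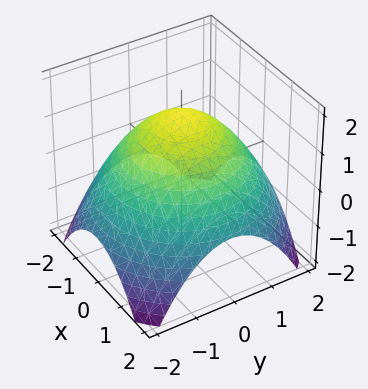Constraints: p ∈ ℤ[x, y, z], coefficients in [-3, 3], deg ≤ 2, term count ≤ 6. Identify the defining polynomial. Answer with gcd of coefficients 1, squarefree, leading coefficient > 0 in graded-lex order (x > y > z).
x^2 + y^2 + 2*z - 3

(a) The degree is 2 — a generic line meets the surface in up to 2 points.
(b) By symmetry, every cross-section ⟂ z is a circle, so x, y appear only via x² + y².
(c) From the visible intercepts: a circular section at z = 1 has radius exactly 1.
(d) Putting this together gives p.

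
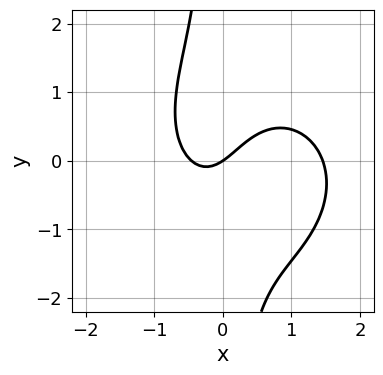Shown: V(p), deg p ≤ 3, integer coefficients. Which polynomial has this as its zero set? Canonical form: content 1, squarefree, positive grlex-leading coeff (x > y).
Degree: a generic line meets the curve in up to 3 points, so deg p = 3.
Observable constraints: it meets the y-axis at y = 0 (among the integer gridlines); it meets the x-axis at x = 0 (among the integer gridlines).
Matching integer coefficients to the picture gives p.

3*x^3 + 3*x*y^2 - 3*x^2 - 2*x + 3*y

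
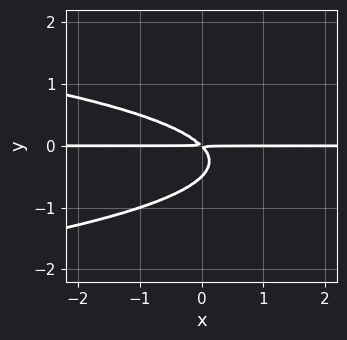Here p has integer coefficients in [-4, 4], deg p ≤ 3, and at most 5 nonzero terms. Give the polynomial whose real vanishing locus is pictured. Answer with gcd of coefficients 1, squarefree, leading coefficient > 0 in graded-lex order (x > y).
2*y^3 + x*y + y^2

deg p = 3. No degree-2 curve has this shape.
Against the integer gridlines: the visible x-axis segment lies entirely on the curve.
The integer polynomial consistent with all of this is the stated p.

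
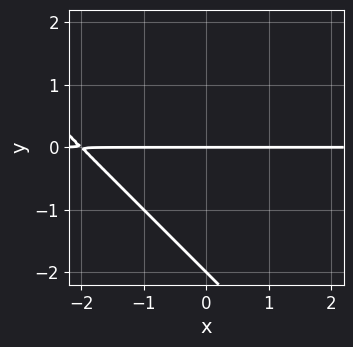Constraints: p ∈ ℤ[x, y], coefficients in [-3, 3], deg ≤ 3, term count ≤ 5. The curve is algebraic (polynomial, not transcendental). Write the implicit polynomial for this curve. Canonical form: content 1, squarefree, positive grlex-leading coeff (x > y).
(a) The degree is 2 — a generic line meets the curve in up to 2 points.
(b) From the visible intercepts: the y-axis gridline crossings are at y ∈ {-2, 0}; every point of the x-axis in the box is on the curve.
(c) Together with the visible shape, these determine p as stated.

x*y + y^2 + 2*y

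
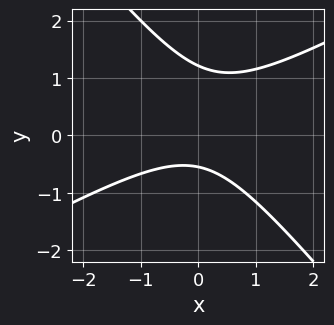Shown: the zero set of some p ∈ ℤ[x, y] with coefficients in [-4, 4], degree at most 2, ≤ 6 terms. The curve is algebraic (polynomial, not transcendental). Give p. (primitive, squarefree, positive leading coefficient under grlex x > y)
First, the degree is 2 — a generic line meets the curve in up to 2 points.
Then, reading off the gridlines: it misses every integer gridline on the x-axis.
Finally, fitting integer coefficients to these (and the overall shape) gives p.

2*x^2 - 2*x*y - 3*y^2 + 2*y + 2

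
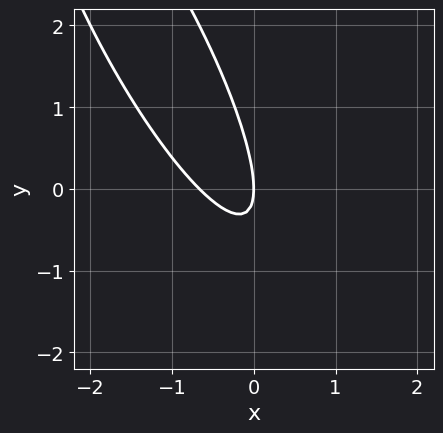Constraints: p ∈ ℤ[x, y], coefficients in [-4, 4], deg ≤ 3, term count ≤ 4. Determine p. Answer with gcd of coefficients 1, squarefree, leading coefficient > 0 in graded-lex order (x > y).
1. Degree: no degree-1 curve has this shape, so deg p = 2.
2. Against the integer gridlines: it crosses the y-axis at the gridline y = 0; it crosses the x-axis at the gridline x = 0.
3. Together with the visible shape, these determine p as stated.

3*x^2 + 3*x*y + y^2 + 2*x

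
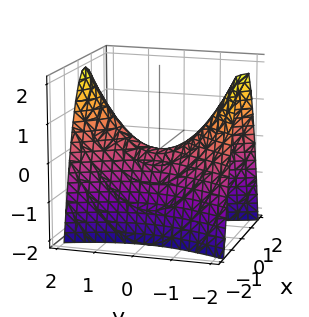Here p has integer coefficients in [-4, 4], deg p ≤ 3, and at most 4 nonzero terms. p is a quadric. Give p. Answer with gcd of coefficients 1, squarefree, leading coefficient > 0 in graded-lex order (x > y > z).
deg p = 2. A saddle surface; a quadric.
Symmetries: mirror symmetry y ↦ −y ⇒ only even powers of y; it's symmetric under x → −x, forcing even powers of x.
Checking where it meets the axes: one z-axis crossing is at z = 0; it crosses the x-axis at the gridline x = 0; one y-axis crossing is at y = 0.
The integer polynomial consistent with all of this is the stated p.

3*x^2 - y^2 + 2*z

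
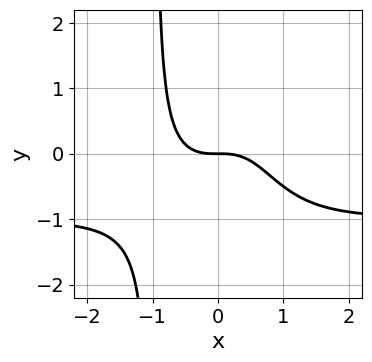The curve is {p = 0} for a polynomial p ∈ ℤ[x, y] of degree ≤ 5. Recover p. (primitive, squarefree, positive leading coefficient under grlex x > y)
x^3*y + x^3 + y

(a) The degree is 4 — no degree-3 curve has this shape.
(b) Checking where it meets the axes: one y-axis crossing is at y = 0; one x-axis crossing is at x = 0.
(c) Assembling these constraints gives the stated polynomial.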